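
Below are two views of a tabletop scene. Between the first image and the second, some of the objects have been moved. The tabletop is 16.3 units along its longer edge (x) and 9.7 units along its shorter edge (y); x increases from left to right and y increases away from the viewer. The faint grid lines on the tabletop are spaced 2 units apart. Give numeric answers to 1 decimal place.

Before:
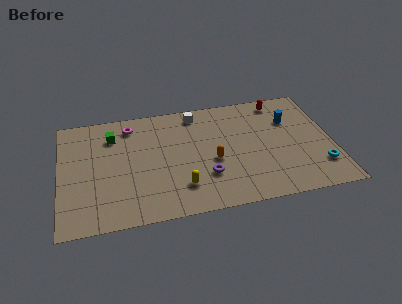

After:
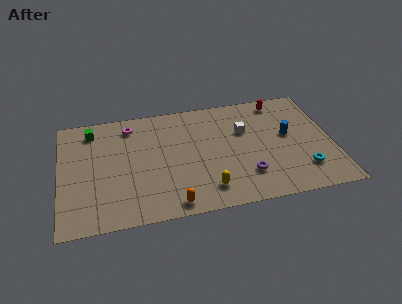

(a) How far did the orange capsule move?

4.0

The orange capsule was near (9.1, 4.1) before and (6.5, 1.0) after, so it travelled √(2.6² + 3.1²) ≈ 4.0 units.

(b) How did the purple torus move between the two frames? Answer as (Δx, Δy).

(2.4, -0.4)

From the two frames, the purple torus sits at roughly (8.6, 2.9) before and (11.0, 2.5) after.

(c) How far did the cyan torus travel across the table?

1.0

From (15.4, 2.4) to (14.4, 2.3), the cyan torus covered √(1.0² + 0.1²) ≈ 1.0 units.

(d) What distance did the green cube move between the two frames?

1.4

From (3.2, 7.4) to (2.0, 8.1), the green cube covered √(1.2² + 0.7²) ≈ 1.4 units.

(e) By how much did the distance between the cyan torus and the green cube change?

+0.5

Before: roughly 13.2 units apart; after: 13.7. That's 0.5 units further apart.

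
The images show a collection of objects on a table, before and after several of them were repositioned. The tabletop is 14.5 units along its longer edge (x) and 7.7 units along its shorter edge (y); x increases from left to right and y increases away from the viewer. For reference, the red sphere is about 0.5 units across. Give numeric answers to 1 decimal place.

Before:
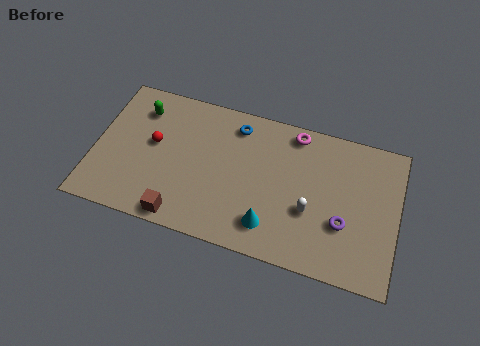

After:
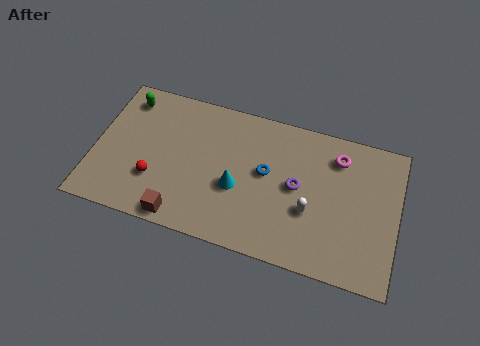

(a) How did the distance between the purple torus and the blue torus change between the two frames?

-5.0

The distance was about 6.5 in the first image and 1.5 in the second, so they moved 5.0 units closer together.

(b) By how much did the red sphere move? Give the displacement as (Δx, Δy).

(0.2, -1.9)

The red sphere was at about (2.8, 4.3) and moved to about (3.0, 2.4).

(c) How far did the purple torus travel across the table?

2.6

The purple torus moved from about (12.0, 2.7) to (9.7, 4.0), a distance of √(2.3² + 1.3²) ≈ 2.6.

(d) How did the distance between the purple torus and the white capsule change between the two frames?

-0.3

Before: roughly 1.6 units apart; after: 1.3. That's 0.3 units closer together.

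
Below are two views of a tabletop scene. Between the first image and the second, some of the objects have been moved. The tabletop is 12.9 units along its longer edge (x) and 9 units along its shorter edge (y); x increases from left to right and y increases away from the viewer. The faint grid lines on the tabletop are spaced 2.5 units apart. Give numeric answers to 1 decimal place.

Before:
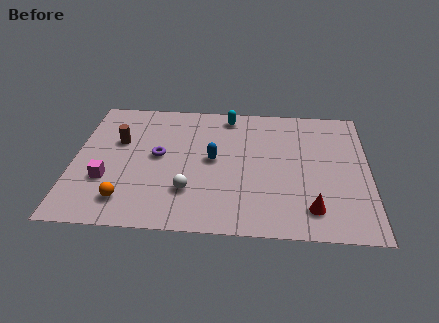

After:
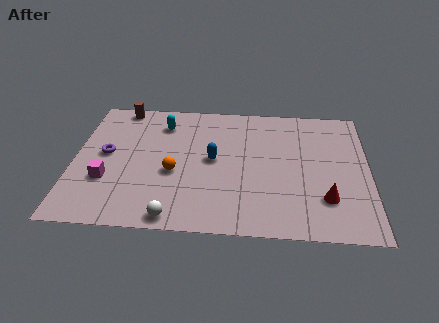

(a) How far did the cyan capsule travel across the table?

3.0

The cyan capsule was near (6.7, 7.9) before and (3.8, 7.1) after, so it travelled √(2.9² + 0.8²) ≈ 3.0 units.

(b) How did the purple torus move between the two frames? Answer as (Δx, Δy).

(-2.3, 0.0)

The purple torus was at about (3.7, 4.8) and moved to about (1.4, 4.8).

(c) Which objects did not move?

the magenta cube and the blue capsule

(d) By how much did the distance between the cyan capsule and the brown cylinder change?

-3.1

They were about 5.3 units apart before and 2.2 after — 3.1 units closer together.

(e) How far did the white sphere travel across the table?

1.8

From (5.1, 2.5) to (4.5, 0.8), the white sphere covered √(0.6² + 1.7²) ≈ 1.8 units.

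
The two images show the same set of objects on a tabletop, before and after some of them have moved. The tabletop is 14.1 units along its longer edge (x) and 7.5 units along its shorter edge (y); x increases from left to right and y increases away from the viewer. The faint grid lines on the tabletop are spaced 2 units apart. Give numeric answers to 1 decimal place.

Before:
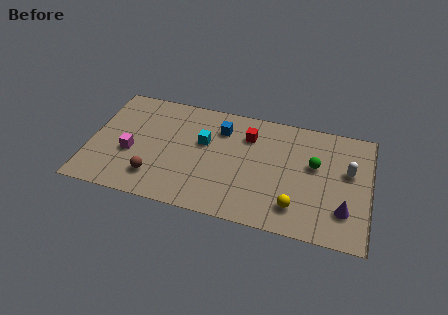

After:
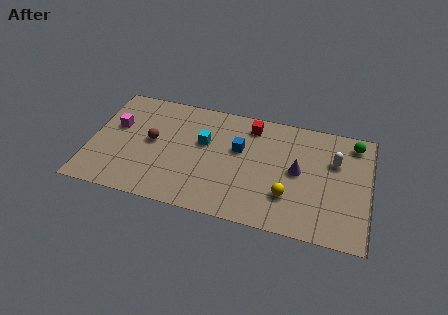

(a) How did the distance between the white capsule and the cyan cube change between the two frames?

-0.7

They were about 7.3 units apart before and 6.6 after — 0.7 units closer together.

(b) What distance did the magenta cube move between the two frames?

1.8

From (2.1, 3.0) to (1.2, 4.6), the magenta cube covered √(0.9² + 1.6²) ≈ 1.8 units.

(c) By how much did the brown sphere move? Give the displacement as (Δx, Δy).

(-0.3, 2.3)

The brown sphere started near (3.4, 1.7) and ended near (3.1, 4.0).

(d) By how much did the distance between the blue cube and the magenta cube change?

+1.1

They were about 5.2 units apart before and 6.3 after — 1.1 units further apart.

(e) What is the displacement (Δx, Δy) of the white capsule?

(-0.7, 0.5)

The white capsule was at about (13.0, 4.5) and moved to about (12.3, 5.0).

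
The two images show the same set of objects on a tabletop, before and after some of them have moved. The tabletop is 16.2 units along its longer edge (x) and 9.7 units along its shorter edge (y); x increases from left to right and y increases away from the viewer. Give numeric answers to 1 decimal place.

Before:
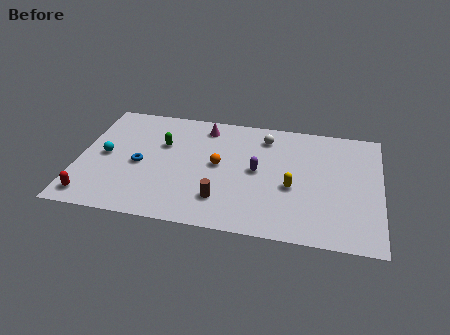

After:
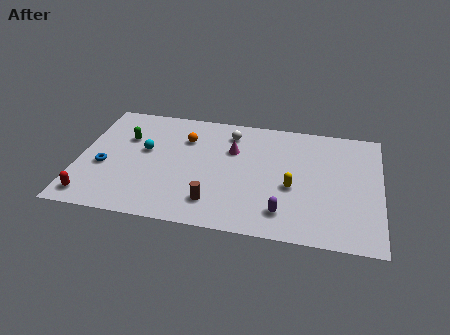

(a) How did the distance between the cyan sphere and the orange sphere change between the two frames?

-3.6

Before: roughly 6.1 units apart; after: 2.5. That's 3.6 units closer together.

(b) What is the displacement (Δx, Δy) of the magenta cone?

(1.6, -1.7)

The magenta cone started near (6.6, 8.2) and ended near (8.2, 6.5).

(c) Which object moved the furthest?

the purple capsule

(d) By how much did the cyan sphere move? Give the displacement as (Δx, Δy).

(2.1, 0.8)

The cyan sphere started near (1.4, 4.8) and ended near (3.5, 5.6).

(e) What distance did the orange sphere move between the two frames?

2.7

The orange sphere moved from about (7.5, 5.1) to (5.6, 7.0), a distance of √(1.9² + 1.9²) ≈ 2.7.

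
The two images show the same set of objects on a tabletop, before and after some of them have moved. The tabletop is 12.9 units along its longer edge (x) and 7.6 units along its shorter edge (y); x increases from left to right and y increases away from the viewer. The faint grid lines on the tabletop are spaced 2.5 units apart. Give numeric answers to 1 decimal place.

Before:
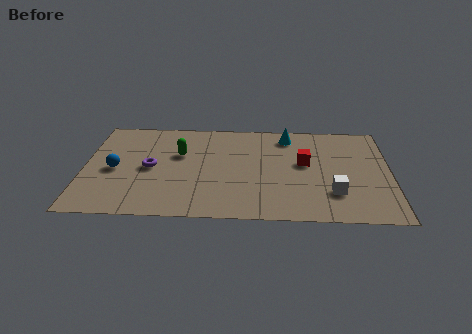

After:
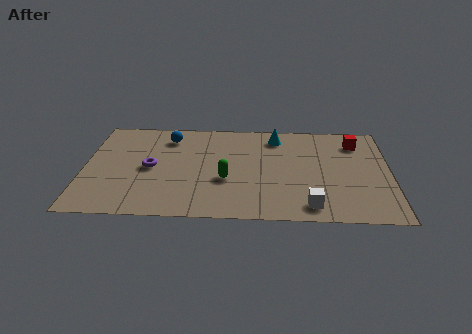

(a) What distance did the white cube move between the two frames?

1.4

From (10.5, 2.1) to (9.5, 1.1), the white cube covered √(1.0² + 1.0²) ≈ 1.4 units.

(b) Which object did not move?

the purple torus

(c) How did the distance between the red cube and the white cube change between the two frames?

+2.8

They were about 2.5 units apart before and 5.3 after — 2.8 units further apart.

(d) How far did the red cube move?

2.8

The red cube was near (9.3, 4.3) before and (11.5, 6.0) after, so it travelled √(2.2² + 1.7²) ≈ 2.8 units.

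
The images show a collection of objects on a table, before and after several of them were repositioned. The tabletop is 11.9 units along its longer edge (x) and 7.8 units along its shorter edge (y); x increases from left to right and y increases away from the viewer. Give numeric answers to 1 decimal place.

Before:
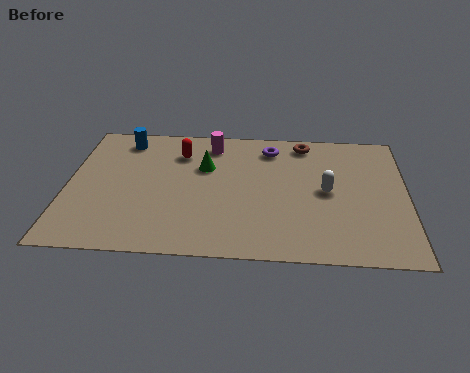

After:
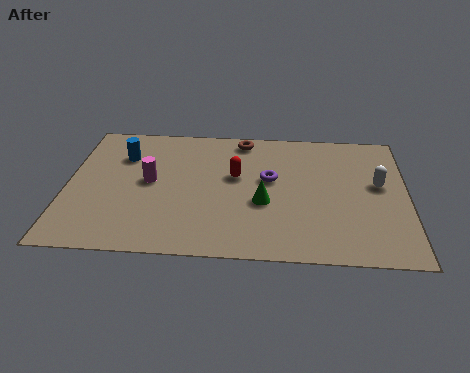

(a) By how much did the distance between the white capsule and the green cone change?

-0.3

The distance was about 4.5 in the first image and 4.2 in the second, so they moved 0.3 units closer together.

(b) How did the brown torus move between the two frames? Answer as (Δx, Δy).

(-2.2, 0.1)

The brown torus started near (8.3, 6.8) and ended near (6.1, 6.9).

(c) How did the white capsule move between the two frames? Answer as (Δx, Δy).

(1.8, 0.5)

The white capsule started near (9.1, 3.9) and ended near (10.9, 4.4).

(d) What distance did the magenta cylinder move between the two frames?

3.2

The magenta cylinder moved from about (5.0, 6.5) to (2.9, 4.1), a distance of √(2.1² + 2.4²) ≈ 3.2.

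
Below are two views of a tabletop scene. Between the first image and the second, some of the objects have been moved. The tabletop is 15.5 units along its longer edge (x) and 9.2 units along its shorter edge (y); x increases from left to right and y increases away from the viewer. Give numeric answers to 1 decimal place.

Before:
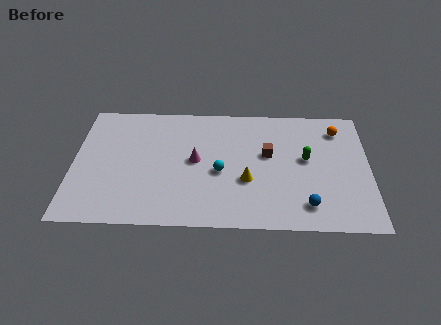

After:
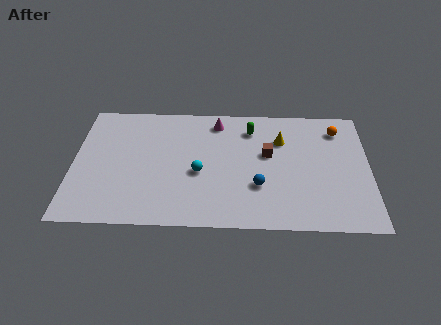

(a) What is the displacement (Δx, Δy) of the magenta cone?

(1.1, 3.0)

The magenta cone started near (6.4, 4.8) and ended near (7.5, 7.8).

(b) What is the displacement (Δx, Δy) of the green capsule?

(-2.9, 2.2)

The green capsule started near (12.2, 5.1) and ended near (9.3, 7.3).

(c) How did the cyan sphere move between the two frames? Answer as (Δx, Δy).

(-1.1, -0.1)

The cyan sphere started near (7.7, 4.0) and ended near (6.6, 3.9).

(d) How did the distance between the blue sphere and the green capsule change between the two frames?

+0.9

They were about 3.4 units apart before and 4.3 after — 0.9 units further apart.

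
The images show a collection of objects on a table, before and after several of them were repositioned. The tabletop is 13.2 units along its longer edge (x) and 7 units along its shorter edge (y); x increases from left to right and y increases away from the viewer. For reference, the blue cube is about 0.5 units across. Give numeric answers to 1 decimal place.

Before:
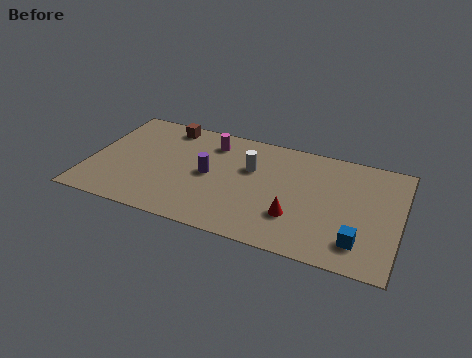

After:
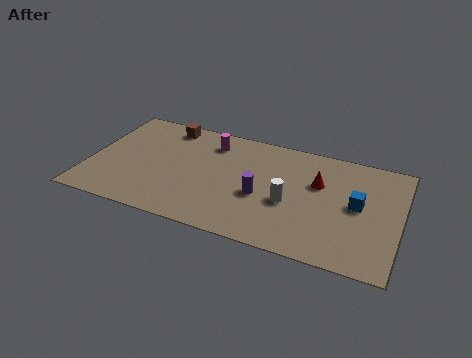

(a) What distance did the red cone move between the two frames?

2.5

The red cone moved from about (8.9, 2.1) to (9.7, 4.5), a distance of √(0.8² + 2.4²) ≈ 2.5.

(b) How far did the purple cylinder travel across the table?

2.4

From (5.1, 3.5) to (7.4, 2.9), the purple cylinder covered √(2.3² + 0.6²) ≈ 2.4 units.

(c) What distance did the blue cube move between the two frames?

2.2

From (11.6, 1.5) to (11.4, 3.7), the blue cube covered √(0.2² + 2.2²) ≈ 2.2 units.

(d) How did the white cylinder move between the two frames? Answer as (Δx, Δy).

(1.8, -1.6)

From the two frames, the white cylinder sits at roughly (6.8, 4.5) before and (8.6, 2.9) after.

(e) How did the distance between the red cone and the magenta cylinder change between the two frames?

-0.4

Before: roughly 5.2 units apart; after: 4.8. That's 0.4 units closer together.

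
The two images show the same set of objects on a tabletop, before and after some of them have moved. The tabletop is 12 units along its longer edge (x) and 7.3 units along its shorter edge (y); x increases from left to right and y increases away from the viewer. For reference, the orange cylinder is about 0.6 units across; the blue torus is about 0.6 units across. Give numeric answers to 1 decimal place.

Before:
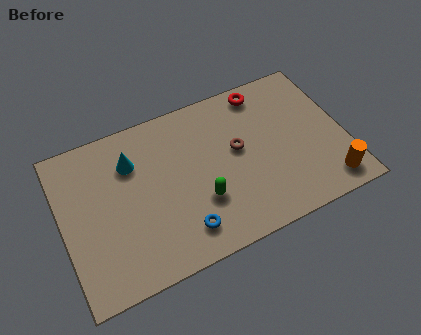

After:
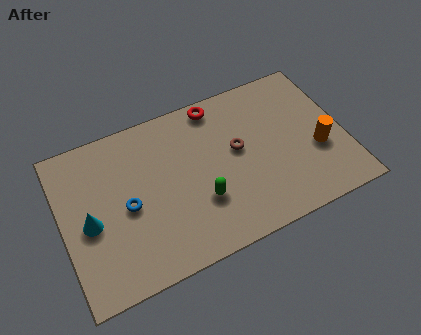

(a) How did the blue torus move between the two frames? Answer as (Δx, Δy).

(-2.1, 2.0)

From the two frames, the blue torus sits at roughly (4.8, 1.4) before and (2.7, 3.4) after.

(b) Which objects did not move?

the brown torus and the green capsule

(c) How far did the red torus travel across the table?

2.0

From (8.9, 6.4) to (6.9, 6.5), the red torus covered √(2.0² + 0.1²) ≈ 2.0 units.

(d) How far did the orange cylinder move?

1.7

The orange cylinder moved from about (11.0, 1.1) to (10.8, 2.8), a distance of √(0.2² + 1.7²) ≈ 1.7.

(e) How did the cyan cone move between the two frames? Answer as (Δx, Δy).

(-2.0, -2.0)

The cyan cone was at about (3.1, 5.3) and moved to about (1.1, 3.3).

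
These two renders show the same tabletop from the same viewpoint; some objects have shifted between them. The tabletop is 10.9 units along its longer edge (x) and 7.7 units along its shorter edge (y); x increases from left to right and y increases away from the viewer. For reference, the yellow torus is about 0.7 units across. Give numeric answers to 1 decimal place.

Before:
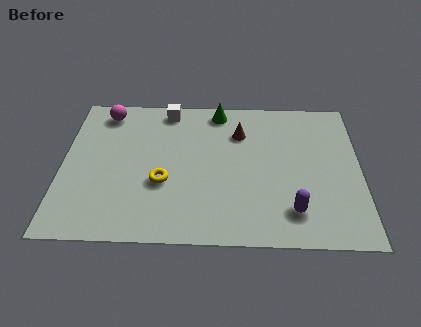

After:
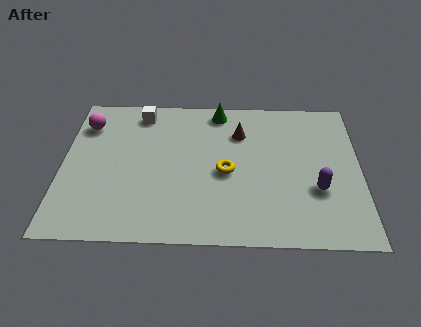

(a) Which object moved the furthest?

the yellow torus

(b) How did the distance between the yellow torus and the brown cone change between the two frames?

-1.7

They were about 3.9 units apart before and 2.2 after — 1.7 units closer together.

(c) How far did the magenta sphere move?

1.0

The magenta sphere moved from about (1.5, 6.6) to (0.8, 5.9), a distance of √(0.7² + 0.7²) ≈ 1.0.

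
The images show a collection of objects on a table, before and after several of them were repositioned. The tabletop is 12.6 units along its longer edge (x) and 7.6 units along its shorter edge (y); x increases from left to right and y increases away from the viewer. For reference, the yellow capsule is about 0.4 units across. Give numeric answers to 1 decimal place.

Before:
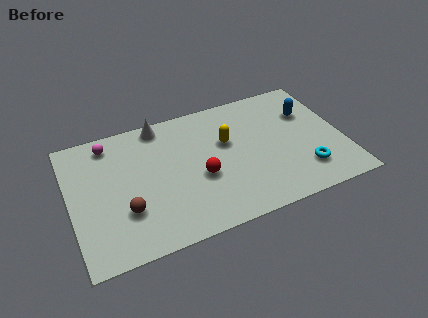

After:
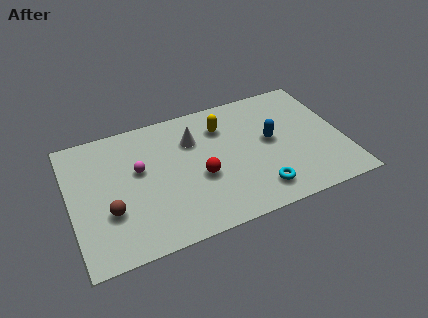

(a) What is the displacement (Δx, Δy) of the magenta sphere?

(1.2, -2.0)

The magenta sphere started near (2.0, 6.5) and ended near (3.2, 4.5).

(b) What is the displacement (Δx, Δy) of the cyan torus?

(-2.2, -0.4)

The cyan torus started near (10.6, 1.8) and ended near (8.4, 1.4).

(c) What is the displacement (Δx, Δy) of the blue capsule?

(-1.9, -1.1)

From the two frames, the blue capsule sits at roughly (11.2, 5.2) before and (9.3, 4.1) after.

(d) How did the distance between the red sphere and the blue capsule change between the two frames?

-2.2

Before: roughly 5.7 units apart; after: 3.5. That's 2.2 units closer together.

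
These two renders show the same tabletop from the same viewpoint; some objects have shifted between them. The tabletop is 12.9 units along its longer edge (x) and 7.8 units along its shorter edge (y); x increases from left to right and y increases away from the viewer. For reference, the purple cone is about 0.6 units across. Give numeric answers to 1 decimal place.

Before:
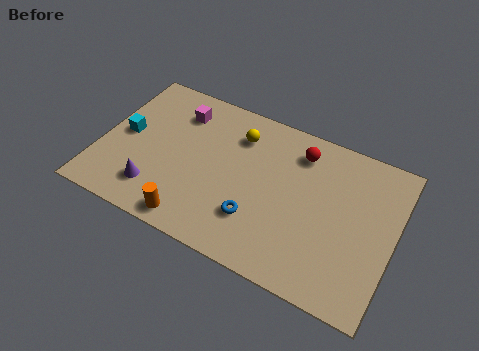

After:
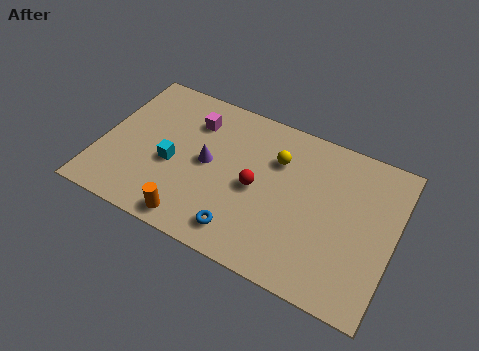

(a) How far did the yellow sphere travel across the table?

1.9

The yellow sphere was near (5.8, 6.0) before and (7.6, 5.5) after, so it travelled √(1.8² + 0.5²) ≈ 1.9 units.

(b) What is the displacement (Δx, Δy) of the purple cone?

(2.0, 2.3)

From the two frames, the purple cone sits at roughly (2.7, 1.7) before and (4.7, 4.0) after.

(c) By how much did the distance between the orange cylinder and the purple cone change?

+1.1

The distance was about 2.0 in the first image and 3.1 in the second, so they moved 1.1 units further apart.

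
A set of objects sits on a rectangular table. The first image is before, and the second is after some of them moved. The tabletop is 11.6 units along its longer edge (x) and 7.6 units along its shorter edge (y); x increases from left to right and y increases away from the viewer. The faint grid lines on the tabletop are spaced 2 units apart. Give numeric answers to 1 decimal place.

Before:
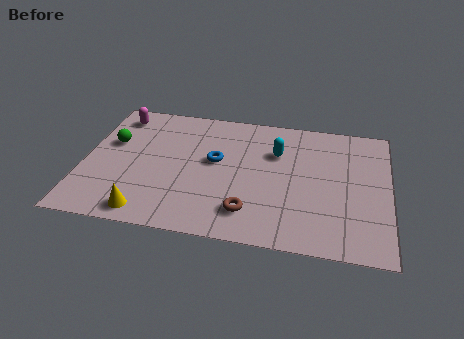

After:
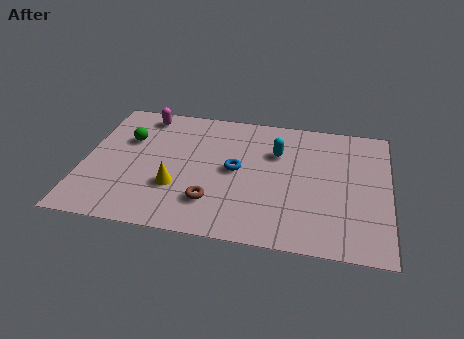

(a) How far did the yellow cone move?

1.9

The yellow cone was near (2.6, 0.9) before and (3.6, 2.5) after, so it travelled √(1.0² + 1.6²) ≈ 1.9 units.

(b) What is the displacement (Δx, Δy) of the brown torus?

(-1.4, 0.3)

The brown torus started near (6.4, 1.6) and ended near (5.0, 1.9).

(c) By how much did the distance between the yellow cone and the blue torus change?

-1.6

Before: roughly 4.2 units apart; after: 2.6. That's 1.6 units closer together.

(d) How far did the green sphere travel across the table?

0.7

The green sphere moved from about (1.0, 4.7) to (1.6, 5.0), a distance of √(0.6² + 0.3²) ≈ 0.7.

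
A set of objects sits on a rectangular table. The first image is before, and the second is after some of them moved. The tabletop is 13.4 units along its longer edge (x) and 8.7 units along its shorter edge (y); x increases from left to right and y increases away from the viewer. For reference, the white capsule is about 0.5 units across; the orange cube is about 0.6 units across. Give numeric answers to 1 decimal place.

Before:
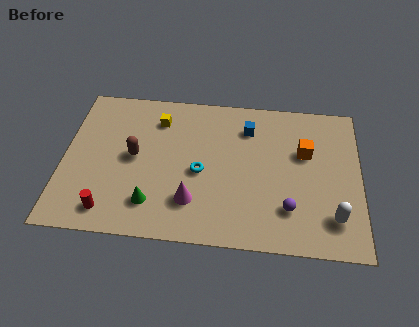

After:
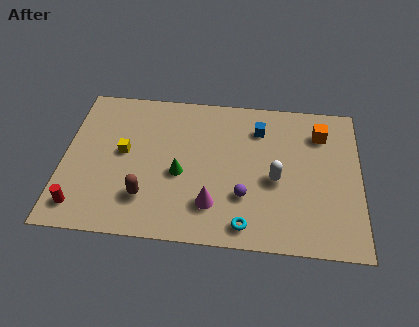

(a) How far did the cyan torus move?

3.5

The cyan torus was near (6.2, 3.9) before and (8.3, 1.1) after, so it travelled √(2.1² + 2.8²) ≈ 3.5 units.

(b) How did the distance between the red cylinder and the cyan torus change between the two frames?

+2.6

They were about 4.8 units apart before and 7.4 after — 2.6 units further apart.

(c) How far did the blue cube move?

0.5

The blue cube was near (8.3, 6.7) before and (8.8, 6.7) after, so it travelled √(0.5² + 0.0²) ≈ 0.5 units.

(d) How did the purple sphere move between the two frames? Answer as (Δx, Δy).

(-2.0, 0.5)

The purple sphere was at about (10.2, 2.2) and moved to about (8.2, 2.7).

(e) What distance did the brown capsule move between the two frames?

2.4

From (3.2, 4.5) to (3.8, 2.2), the brown capsule covered √(0.6² + 2.3²) ≈ 2.4 units.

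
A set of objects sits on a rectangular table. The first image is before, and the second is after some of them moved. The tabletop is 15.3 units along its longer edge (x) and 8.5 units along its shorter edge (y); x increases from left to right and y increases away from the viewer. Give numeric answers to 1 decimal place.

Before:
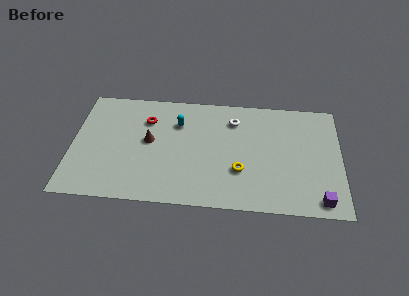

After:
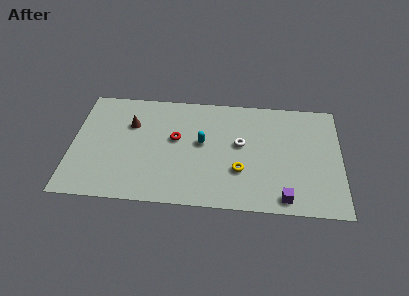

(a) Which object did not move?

the yellow torus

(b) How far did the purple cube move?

2.0

From (14.1, 1.0) to (12.1, 1.0), the purple cube covered √(2.0² + 0.0²) ≈ 2.0 units.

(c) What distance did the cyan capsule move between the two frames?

2.0

The cyan capsule moved from about (6.0, 6.1) to (7.4, 4.7), a distance of √(1.4² + 1.4²) ≈ 2.0.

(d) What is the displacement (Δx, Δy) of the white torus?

(0.4, -1.8)

From the two frames, the white torus sits at roughly (9.2, 6.6) before and (9.6, 4.8) after.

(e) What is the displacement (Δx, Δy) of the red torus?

(1.7, -1.3)

The red torus was at about (4.2, 6.2) and moved to about (5.9, 4.9).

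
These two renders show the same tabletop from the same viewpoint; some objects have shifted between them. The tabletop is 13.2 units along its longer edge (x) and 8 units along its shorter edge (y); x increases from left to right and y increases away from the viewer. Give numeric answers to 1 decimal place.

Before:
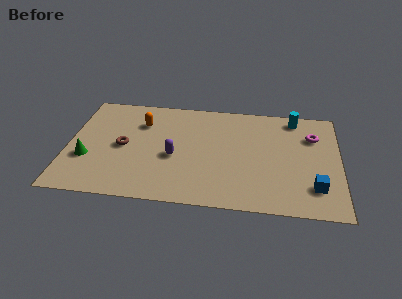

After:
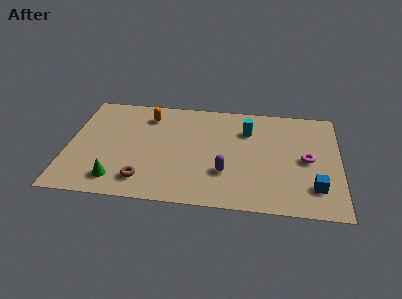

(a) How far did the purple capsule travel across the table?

2.7

From (5.2, 3.4) to (7.7, 2.5), the purple capsule covered √(2.5² + 0.9²) ≈ 2.7 units.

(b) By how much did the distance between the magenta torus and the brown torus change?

-1.2

They were about 9.4 units apart before and 8.2 after — 1.2 units closer together.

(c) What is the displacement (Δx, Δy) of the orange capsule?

(0.3, 0.6)

The orange capsule started near (3.5, 5.8) and ended near (3.8, 6.4).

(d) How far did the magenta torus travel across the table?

1.8

The magenta torus moved from about (11.9, 5.7) to (11.6, 3.9), a distance of √(0.3² + 1.8²) ≈ 1.8.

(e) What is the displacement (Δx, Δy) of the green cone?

(1.5, -1.4)

From the two frames, the green cone sits at roughly (1.0, 2.8) before and (2.5, 1.4) after.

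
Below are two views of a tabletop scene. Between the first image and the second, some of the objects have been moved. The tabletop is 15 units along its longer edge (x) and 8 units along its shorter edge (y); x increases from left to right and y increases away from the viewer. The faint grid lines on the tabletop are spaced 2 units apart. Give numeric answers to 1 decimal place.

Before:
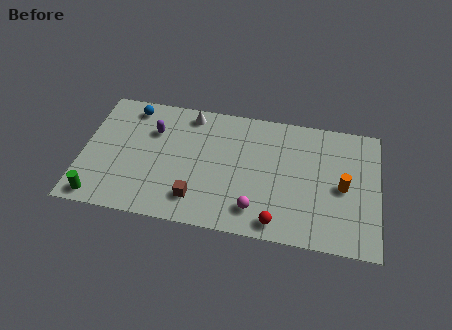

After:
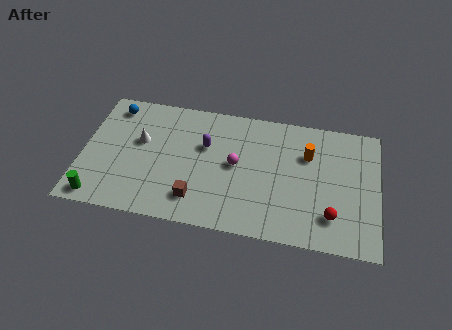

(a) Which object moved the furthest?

the white cone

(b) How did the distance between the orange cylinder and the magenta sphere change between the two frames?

-1.0

They were about 4.8 units apart before and 3.8 after — 1.0 units closer together.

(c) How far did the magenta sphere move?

2.8

The magenta sphere moved from about (8.9, 1.6) to (7.8, 4.2), a distance of √(1.1² + 2.6²) ≈ 2.8.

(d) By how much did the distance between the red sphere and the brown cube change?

+2.6

They were about 4.2 units apart before and 6.8 after — 2.6 units further apart.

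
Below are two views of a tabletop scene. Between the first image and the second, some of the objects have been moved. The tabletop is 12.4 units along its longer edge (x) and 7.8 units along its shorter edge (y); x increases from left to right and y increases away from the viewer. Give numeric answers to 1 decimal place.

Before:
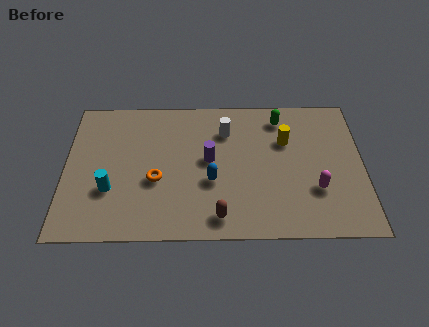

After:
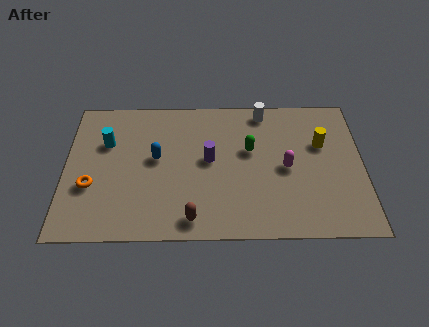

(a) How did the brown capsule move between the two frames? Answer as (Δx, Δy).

(-1.1, -0.1)

The brown capsule was at about (6.4, 1.1) and moved to about (5.3, 1.0).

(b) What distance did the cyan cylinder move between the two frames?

2.6

The cyan cylinder moved from about (1.9, 2.6) to (1.7, 5.2), a distance of √(0.2² + 2.6²) ≈ 2.6.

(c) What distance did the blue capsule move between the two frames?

2.6

The blue capsule was near (6.1, 3.0) before and (3.8, 4.3) after, so it travelled √(2.3² + 1.3²) ≈ 2.6 units.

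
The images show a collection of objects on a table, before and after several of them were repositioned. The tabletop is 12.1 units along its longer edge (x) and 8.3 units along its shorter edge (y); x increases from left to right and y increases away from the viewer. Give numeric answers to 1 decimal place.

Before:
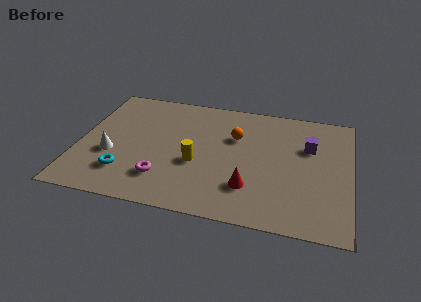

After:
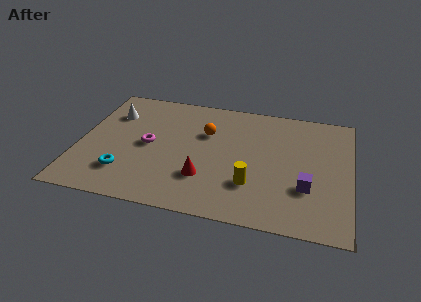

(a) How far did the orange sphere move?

1.3

From (6.9, 5.5) to (5.6, 5.5), the orange sphere covered √(1.3² + 0.0²) ≈ 1.3 units.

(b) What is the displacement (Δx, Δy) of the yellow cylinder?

(2.5, -0.9)

The yellow cylinder was at about (5.3, 3.3) and moved to about (7.8, 2.4).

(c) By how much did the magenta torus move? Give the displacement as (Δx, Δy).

(-0.8, 2.1)

The magenta torus started near (3.9, 2.0) and ended near (3.1, 4.1).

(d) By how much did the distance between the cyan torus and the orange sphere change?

-1.0

The distance was about 5.9 in the first image and 4.9 in the second, so they moved 1.0 units closer together.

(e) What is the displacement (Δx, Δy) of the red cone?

(-2.0, 0.2)

From the two frames, the red cone sits at roughly (7.7, 2.2) before and (5.7, 2.4) after.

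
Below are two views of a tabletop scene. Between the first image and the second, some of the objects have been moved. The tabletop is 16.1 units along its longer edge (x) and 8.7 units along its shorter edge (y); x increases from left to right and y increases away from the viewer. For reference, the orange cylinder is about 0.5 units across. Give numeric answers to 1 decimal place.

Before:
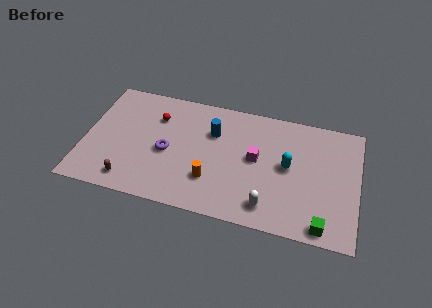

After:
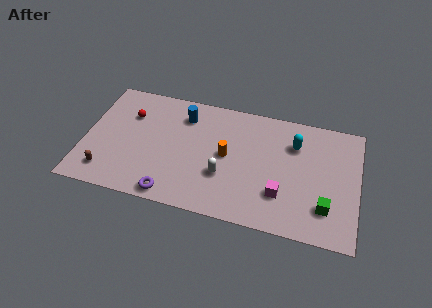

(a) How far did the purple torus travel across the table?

3.0

The purple torus moved from about (4.9, 3.9) to (5.4, 0.9), a distance of √(0.5² + 3.0²) ≈ 3.0.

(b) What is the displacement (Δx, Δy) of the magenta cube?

(1.6, -2.2)

The magenta cube started near (10.1, 4.7) and ended near (11.7, 2.5).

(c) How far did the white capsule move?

3.1

The white capsule moved from about (11.0, 1.5) to (8.3, 3.0), a distance of √(2.7² + 1.5²) ≈ 3.1.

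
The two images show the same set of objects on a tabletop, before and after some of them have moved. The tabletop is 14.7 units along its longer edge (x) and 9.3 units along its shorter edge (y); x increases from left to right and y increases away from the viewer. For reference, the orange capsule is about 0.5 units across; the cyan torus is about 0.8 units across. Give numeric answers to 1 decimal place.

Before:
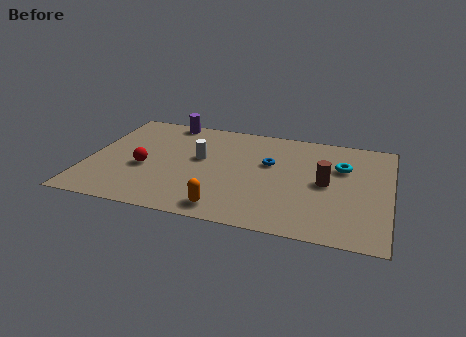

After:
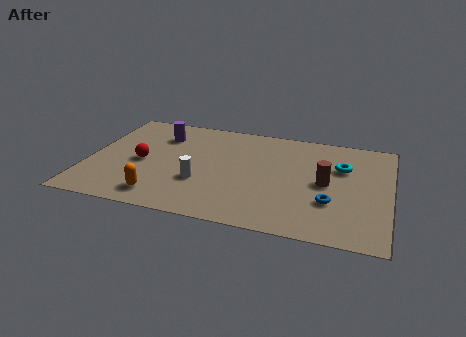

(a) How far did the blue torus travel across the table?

4.1

The blue torus moved from about (8.8, 5.7) to (11.9, 3.0), a distance of √(3.1² + 2.7²) ≈ 4.1.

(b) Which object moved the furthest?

the blue torus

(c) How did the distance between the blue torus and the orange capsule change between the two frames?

+3.4

They were about 4.8 units apart before and 8.2 after — 3.4 units further apart.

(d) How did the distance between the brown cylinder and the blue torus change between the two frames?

-1.4

They were about 3.0 units apart before and 1.6 after — 1.4 units closer together.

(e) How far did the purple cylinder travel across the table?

1.5

The purple cylinder was near (3.5, 8.5) before and (3.3, 7.0) after, so it travelled √(0.2² + 1.5²) ≈ 1.5 units.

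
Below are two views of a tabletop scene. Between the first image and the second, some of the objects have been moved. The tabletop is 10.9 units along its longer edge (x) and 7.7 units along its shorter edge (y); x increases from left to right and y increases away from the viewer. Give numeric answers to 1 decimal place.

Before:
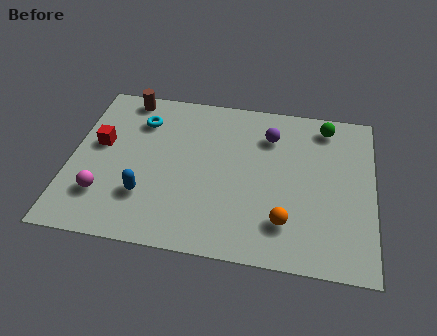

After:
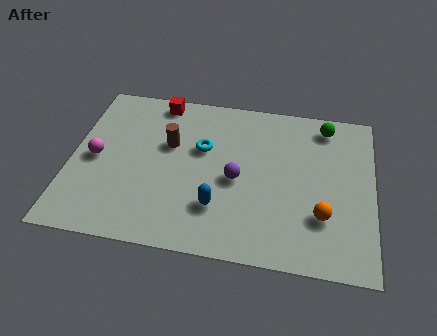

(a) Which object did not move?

the green sphere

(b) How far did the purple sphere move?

2.5

The purple sphere moved from about (7.1, 5.8) to (6.0, 3.5), a distance of √(1.1² + 2.3²) ≈ 2.5.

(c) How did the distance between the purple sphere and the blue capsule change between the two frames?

-4.1

The distance was about 5.6 in the first image and 1.5 in the second, so they moved 4.1 units closer together.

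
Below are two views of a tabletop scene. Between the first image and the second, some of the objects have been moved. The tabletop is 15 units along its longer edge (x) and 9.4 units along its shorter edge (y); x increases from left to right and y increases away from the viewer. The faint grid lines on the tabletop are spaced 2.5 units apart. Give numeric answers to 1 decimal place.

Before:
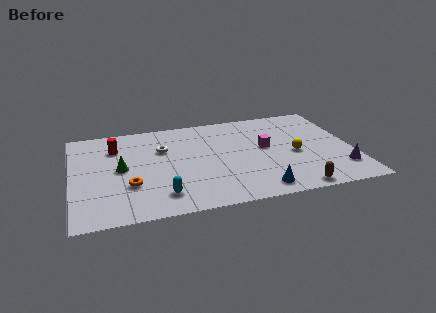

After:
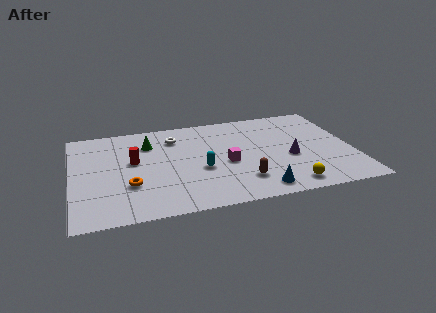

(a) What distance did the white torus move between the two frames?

1.2

The white torus moved from about (4.9, 6.3) to (5.6, 7.3), a distance of √(0.7² + 1.0²) ≈ 1.2.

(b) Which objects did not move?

the orange torus and the blue cone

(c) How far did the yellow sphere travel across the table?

3.1

From (11.9, 4.2) to (11.3, 1.2), the yellow sphere covered √(0.6² + 3.0²) ≈ 3.1 units.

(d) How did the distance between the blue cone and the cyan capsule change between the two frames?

-1.2

The distance was about 5.1 in the first image and 3.9 in the second, so they moved 1.2 units closer together.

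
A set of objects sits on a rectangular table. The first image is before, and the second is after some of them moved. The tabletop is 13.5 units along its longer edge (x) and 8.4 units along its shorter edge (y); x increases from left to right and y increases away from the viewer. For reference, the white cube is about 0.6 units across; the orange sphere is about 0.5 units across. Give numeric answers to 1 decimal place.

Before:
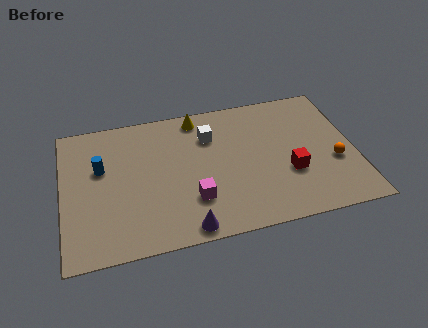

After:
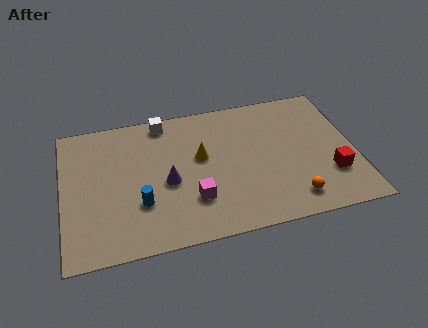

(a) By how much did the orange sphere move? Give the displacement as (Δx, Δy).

(-2.1, -1.8)

The orange sphere was at about (12.5, 3.2) and moved to about (10.4, 1.4).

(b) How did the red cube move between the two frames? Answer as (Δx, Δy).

(1.9, -0.5)

The red cube started near (10.4, 3.0) and ended near (12.3, 2.5).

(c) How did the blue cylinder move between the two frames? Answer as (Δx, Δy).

(1.7, -2.5)

The blue cylinder was at about (1.8, 5.2) and moved to about (3.5, 2.7).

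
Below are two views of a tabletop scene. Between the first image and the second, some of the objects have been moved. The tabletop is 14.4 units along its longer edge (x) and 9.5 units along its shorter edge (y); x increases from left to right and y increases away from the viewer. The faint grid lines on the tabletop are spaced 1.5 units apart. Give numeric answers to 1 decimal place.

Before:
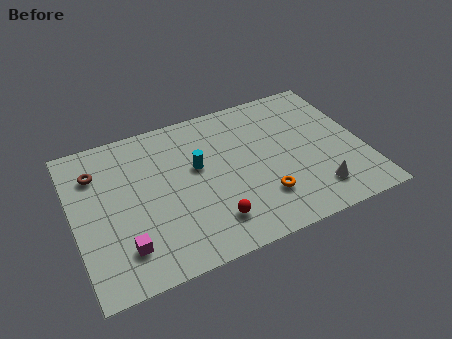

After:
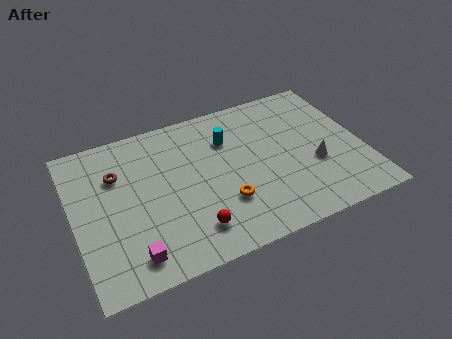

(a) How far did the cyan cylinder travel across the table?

2.1

The cyan cylinder was near (6.2, 5.6) before and (7.9, 6.8) after, so it travelled √(1.7² + 1.2²) ≈ 2.1 units.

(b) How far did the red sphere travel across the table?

1.0

From (6.5, 2.0) to (5.5, 1.9), the red sphere covered √(1.0² + 0.1²) ≈ 1.0 units.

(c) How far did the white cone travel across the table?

1.7

The white cone moved from about (11.7, 1.9) to (11.9, 3.6), a distance of √(0.2² + 1.7²) ≈ 1.7.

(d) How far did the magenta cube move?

0.7

The magenta cube was near (2.2, 2.1) before and (2.5, 1.5) after, so it travelled √(0.3² + 0.6²) ≈ 0.7 units.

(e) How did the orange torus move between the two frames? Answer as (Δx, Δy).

(-1.9, 0.4)

The orange torus started near (9.1, 2.5) and ended near (7.2, 2.9).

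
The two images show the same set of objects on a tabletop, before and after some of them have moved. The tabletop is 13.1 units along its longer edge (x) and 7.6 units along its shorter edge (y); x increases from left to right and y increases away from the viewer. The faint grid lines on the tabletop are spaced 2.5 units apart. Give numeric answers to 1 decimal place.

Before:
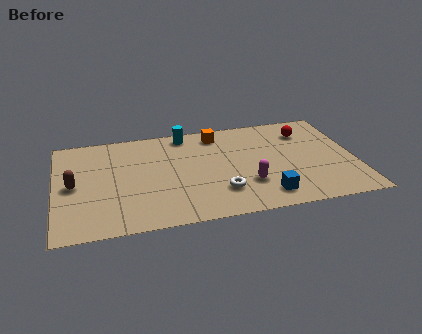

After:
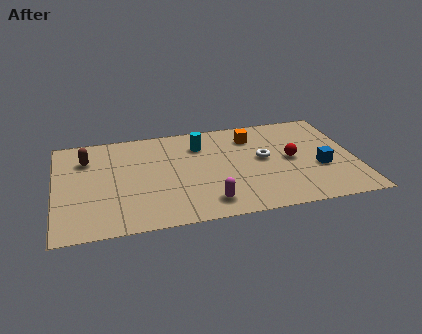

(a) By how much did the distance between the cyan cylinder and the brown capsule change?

-0.8

They were about 5.8 units apart before and 5.0 after — 0.8 units closer together.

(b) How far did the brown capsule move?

2.0

From (0.8, 3.7) to (1.4, 5.6), the brown capsule covered √(0.6² + 1.9²) ≈ 2.0 units.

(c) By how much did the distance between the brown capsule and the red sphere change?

-1.4

They were about 10.5 units apart before and 9.1 after — 1.4 units closer together.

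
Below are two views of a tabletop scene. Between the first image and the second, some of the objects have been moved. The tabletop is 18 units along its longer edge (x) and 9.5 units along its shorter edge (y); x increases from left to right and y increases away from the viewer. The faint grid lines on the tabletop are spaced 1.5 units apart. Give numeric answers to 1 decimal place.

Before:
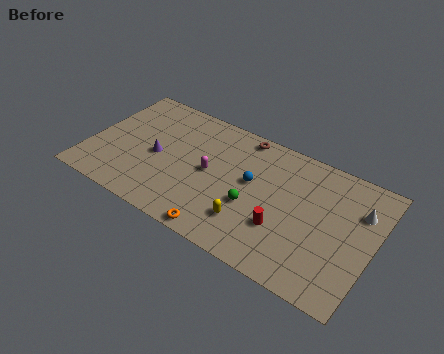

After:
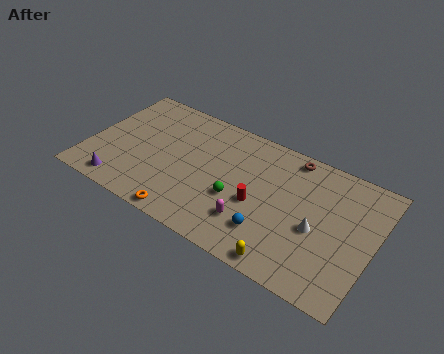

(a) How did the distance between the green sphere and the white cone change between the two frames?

-2.0

They were about 7.0 units apart before and 5.0 after — 2.0 units closer together.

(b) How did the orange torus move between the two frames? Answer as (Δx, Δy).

(-2.3, 0.0)

From the two frames, the orange torus sits at roughly (9.1, 0.8) before and (6.8, 0.8) after.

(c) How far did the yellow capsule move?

3.0

From (10.6, 2.4) to (13.2, 0.9), the yellow capsule covered √(2.6² + 1.5²) ≈ 3.0 units.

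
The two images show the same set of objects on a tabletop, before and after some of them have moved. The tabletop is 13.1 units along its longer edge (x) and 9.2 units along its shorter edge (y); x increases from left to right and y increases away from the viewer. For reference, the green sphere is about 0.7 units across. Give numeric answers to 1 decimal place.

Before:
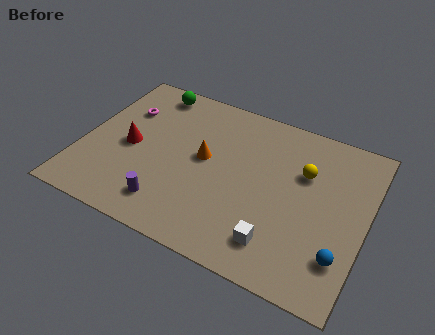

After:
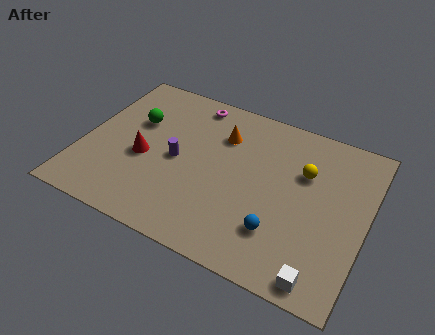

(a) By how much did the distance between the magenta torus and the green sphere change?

+1.3

Before: roughly 2.0 units apart; after: 3.3. That's 1.3 units further apart.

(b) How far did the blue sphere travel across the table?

2.8

The blue sphere was near (12.2, 2.3) before and (9.4, 2.4) after, so it travelled √(2.8² + 0.1²) ≈ 2.8 units.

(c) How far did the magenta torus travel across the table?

3.4

The magenta torus moved from about (1.6, 6.4) to (4.6, 8.1), a distance of √(3.0² + 1.7²) ≈ 3.4.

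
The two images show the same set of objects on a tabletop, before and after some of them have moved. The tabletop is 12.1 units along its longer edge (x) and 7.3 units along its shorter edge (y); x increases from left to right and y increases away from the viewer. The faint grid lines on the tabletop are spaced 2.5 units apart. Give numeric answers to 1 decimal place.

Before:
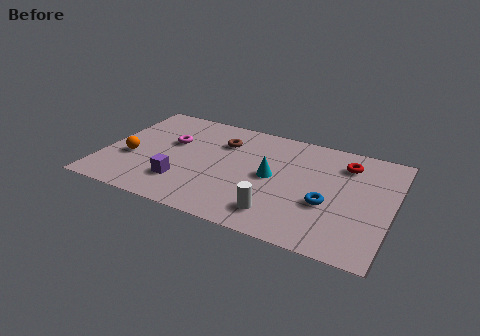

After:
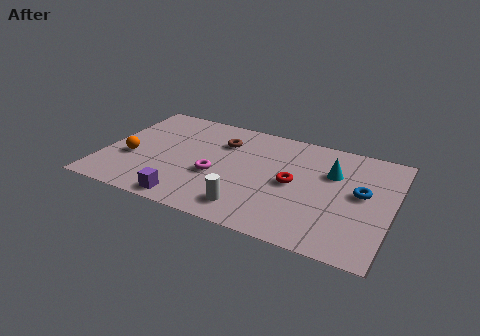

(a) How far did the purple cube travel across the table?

1.2

The purple cube was near (3.5, 1.9) before and (3.9, 0.8) after, so it travelled √(0.4² + 1.1²) ≈ 1.2 units.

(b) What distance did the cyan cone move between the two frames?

2.7

From (7.1, 3.7) to (9.5, 4.9), the cyan cone covered √(2.4² + 1.2²) ≈ 2.7 units.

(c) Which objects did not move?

the orange sphere and the brown torus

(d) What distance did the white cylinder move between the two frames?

1.2

The white cylinder moved from about (7.6, 1.4) to (6.4, 1.3), a distance of √(1.2² + 0.1²) ≈ 1.2.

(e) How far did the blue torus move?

1.8

From (9.5, 2.8) to (10.8, 4.0), the blue torus covered √(1.3² + 1.2²) ≈ 1.8 units.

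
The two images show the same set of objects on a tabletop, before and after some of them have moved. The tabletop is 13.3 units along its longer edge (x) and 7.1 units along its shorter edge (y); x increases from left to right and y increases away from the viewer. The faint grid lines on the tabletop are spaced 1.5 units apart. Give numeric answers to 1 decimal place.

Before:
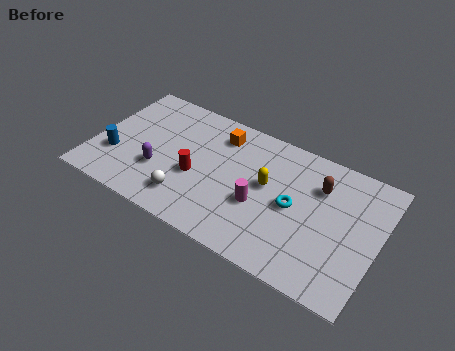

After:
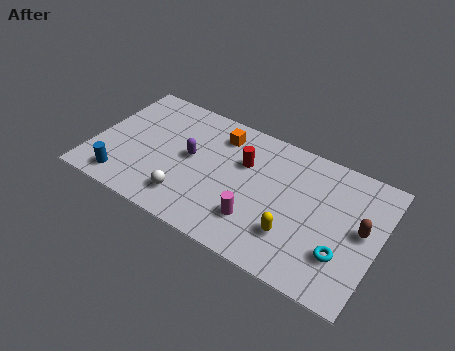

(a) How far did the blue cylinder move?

1.3

From (1.1, 2.3) to (1.7, 1.1), the blue cylinder covered √(0.6² + 1.2²) ≈ 1.3 units.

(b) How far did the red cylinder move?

2.7

The red cylinder moved from about (4.9, 2.9) to (6.9, 4.7), a distance of √(2.0² + 1.8²) ≈ 2.7.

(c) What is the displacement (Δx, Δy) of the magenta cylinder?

(0.0, -0.9)

The magenta cylinder started near (7.9, 2.8) and ended near (7.9, 1.9).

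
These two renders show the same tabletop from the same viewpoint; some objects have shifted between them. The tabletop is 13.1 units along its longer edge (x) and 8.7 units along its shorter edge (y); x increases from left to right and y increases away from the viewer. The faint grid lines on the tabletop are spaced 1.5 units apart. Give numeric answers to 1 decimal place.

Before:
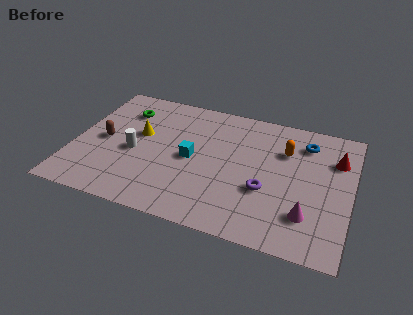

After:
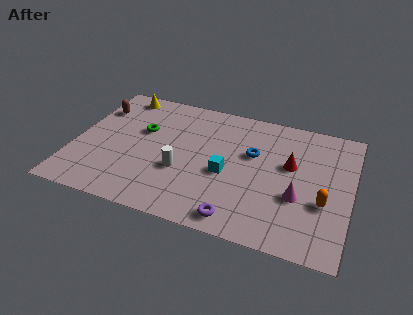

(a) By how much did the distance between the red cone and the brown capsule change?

-1.6

The distance was about 11.1 in the first image and 9.5 in the second, so they moved 1.6 units closer together.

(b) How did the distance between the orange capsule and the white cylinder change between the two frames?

-0.7

The distance was about 7.4 in the first image and 6.7 in the second, so they moved 0.7 units closer together.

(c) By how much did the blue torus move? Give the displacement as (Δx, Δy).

(-2.4, -1.5)

From the two frames, the blue torus sits at roughly (10.8, 6.9) before and (8.4, 5.4) after.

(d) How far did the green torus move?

1.6

The green torus was near (2.1, 6.6) before and (3.1, 5.4) after, so it travelled √(1.0² + 1.2²) ≈ 1.6 units.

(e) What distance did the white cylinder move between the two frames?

2.4

From (2.9, 3.8) to (5.2, 3.2), the white cylinder covered √(2.3² + 0.6²) ≈ 2.4 units.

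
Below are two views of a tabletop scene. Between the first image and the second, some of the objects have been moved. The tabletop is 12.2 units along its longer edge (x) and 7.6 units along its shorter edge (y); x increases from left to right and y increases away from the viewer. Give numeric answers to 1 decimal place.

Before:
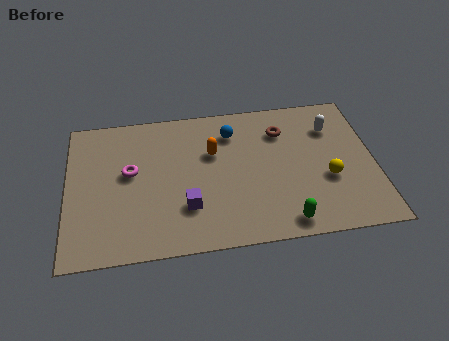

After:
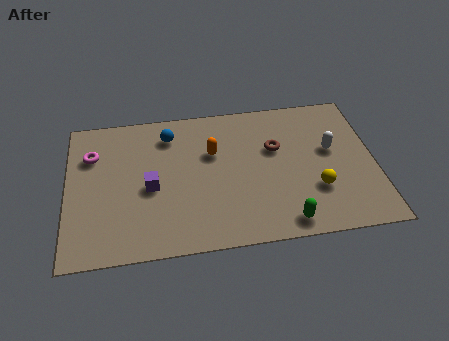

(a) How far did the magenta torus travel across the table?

1.9

From (2.5, 4.3) to (1.0, 5.4), the magenta torus covered √(1.5² + 1.1²) ≈ 1.9 units.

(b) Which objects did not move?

the orange capsule and the green capsule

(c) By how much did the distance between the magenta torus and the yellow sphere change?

+1.4

The distance was about 7.9 in the first image and 9.3 in the second, so they moved 1.4 units further apart.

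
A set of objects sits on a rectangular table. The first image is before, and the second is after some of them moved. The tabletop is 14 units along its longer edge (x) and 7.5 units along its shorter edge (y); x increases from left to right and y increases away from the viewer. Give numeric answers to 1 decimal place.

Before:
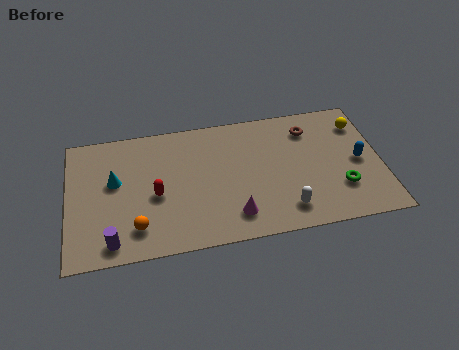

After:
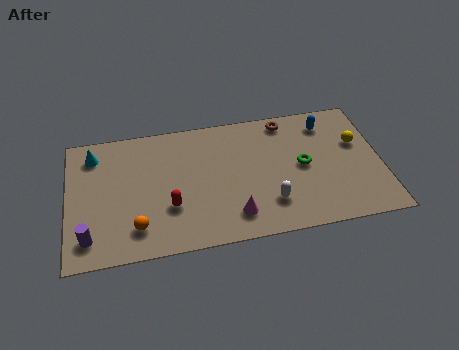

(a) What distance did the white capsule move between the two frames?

0.9

The white capsule moved from about (9.6, 1.4) to (8.9, 1.9), a distance of √(0.7² + 0.5²) ≈ 0.9.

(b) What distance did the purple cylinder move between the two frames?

1.1

The purple cylinder was near (1.9, 1.0) before and (0.9, 1.4) after, so it travelled √(1.0² + 0.4²) ≈ 1.1 units.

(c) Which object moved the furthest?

the blue capsule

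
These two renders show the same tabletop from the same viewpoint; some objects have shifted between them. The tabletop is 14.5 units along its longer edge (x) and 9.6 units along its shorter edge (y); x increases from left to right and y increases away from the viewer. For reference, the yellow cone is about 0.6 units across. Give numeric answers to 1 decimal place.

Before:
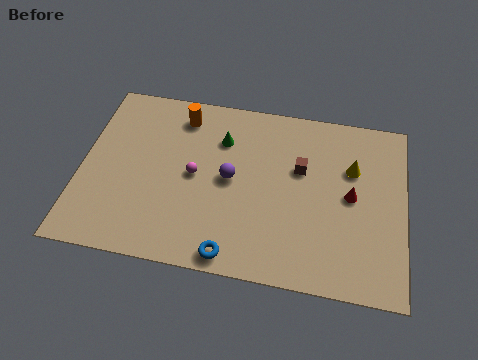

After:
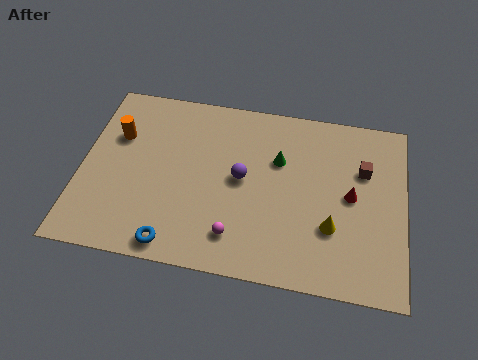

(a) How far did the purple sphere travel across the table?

0.5

From (6.7, 4.9) to (7.2, 5.0), the purple sphere covered √(0.5² + 0.1²) ≈ 0.5 units.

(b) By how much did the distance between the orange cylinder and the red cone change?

+2.3

The distance was about 8.4 in the first image and 10.7 in the second, so they moved 2.3 units further apart.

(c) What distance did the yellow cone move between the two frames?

3.4

The yellow cone moved from about (12.1, 6.4) to (11.3, 3.1), a distance of √(0.8² + 3.3²) ≈ 3.4.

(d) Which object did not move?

the red cone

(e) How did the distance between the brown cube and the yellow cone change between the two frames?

+1.2

They were about 2.3 units apart before and 3.5 after — 1.2 units further apart.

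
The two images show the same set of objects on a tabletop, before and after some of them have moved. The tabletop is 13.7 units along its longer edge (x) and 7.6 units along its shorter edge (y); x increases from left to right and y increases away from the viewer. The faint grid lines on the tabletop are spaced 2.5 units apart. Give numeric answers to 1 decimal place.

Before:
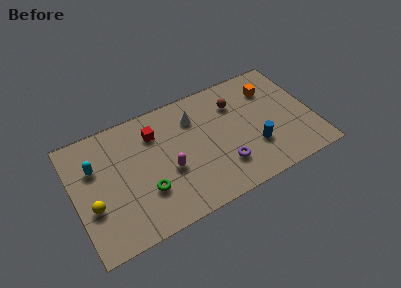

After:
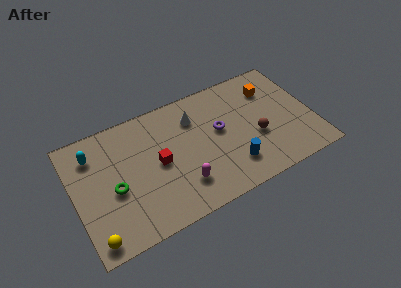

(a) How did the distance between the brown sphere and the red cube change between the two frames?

+1.0

Before: roughly 4.7 units apart; after: 5.7. That's 1.0 units further apart.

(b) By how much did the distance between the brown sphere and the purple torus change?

-1.4

Before: roughly 3.8 units apart; after: 2.4. That's 1.4 units closer together.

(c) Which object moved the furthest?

the brown sphere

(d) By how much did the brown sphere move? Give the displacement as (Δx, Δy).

(0.9, -2.6)

From the two frames, the brown sphere sits at roughly (9.5, 5.6) before and (10.4, 3.0) after.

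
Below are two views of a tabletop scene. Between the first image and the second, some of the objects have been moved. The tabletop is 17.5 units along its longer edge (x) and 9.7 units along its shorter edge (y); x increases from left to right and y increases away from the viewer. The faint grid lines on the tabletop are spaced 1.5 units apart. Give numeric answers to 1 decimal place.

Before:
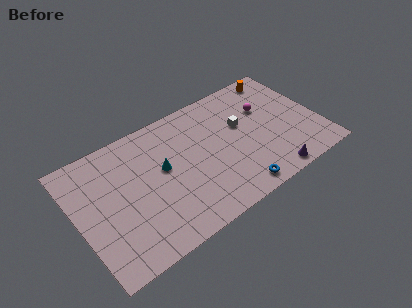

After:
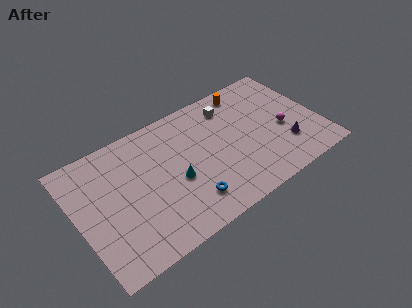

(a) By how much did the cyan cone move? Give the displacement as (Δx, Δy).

(0.7, -1.4)

From the two frames, the cyan cone sits at roughly (6.2, 5.5) before and (6.9, 4.1) after.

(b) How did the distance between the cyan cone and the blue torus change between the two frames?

-4.3

The distance was about 6.4 in the first image and 2.1 in the second, so they moved 4.3 units closer together.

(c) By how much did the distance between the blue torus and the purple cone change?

+4.8

Before: roughly 2.5 units apart; after: 7.3. That's 4.8 units further apart.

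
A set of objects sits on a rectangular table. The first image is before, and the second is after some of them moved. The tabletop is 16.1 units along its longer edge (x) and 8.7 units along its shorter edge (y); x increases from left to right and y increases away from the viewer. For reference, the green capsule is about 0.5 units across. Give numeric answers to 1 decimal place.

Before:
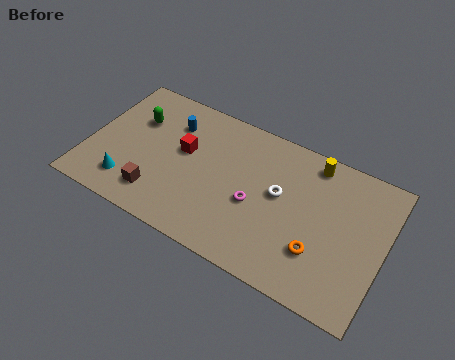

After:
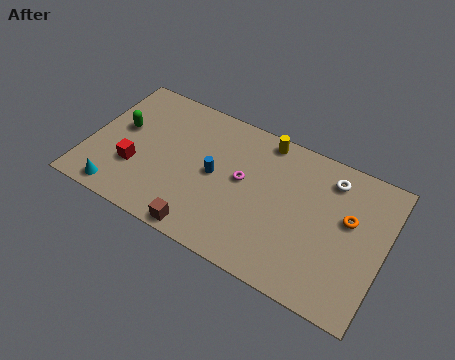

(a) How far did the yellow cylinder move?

2.7

From (11.9, 7.6) to (9.2, 7.8), the yellow cylinder covered √(2.7² + 0.2²) ≈ 2.7 units.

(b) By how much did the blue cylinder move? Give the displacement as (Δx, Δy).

(2.7, -2.1)

The blue cylinder started near (4.2, 6.5) and ended near (6.9, 4.4).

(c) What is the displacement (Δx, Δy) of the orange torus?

(1.3, 2.6)

The orange torus was at about (12.8, 2.6) and moved to about (14.1, 5.2).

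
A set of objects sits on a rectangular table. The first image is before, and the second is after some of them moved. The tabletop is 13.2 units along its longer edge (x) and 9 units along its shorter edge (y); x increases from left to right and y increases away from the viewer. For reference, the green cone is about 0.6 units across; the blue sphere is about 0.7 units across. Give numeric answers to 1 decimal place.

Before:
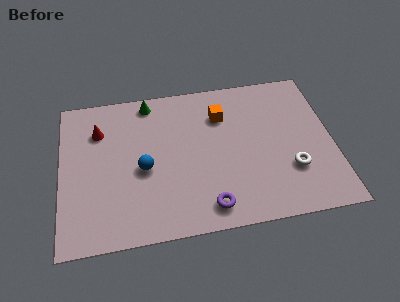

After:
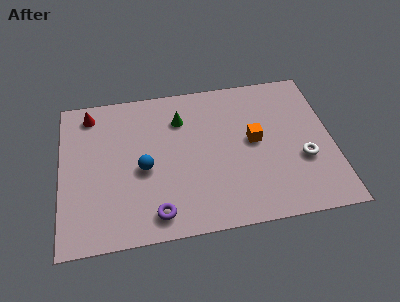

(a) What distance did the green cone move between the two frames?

2.0

From (4.4, 8.0) to (5.9, 6.7), the green cone covered √(1.5² + 1.3²) ≈ 2.0 units.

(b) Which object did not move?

the blue sphere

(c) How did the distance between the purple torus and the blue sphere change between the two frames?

-1.3

They were about 4.0 units apart before and 2.7 after — 1.3 units closer together.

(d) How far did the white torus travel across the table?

0.8

From (11.1, 2.8) to (11.7, 3.3), the white torus covered √(0.6² + 0.5²) ≈ 0.8 units.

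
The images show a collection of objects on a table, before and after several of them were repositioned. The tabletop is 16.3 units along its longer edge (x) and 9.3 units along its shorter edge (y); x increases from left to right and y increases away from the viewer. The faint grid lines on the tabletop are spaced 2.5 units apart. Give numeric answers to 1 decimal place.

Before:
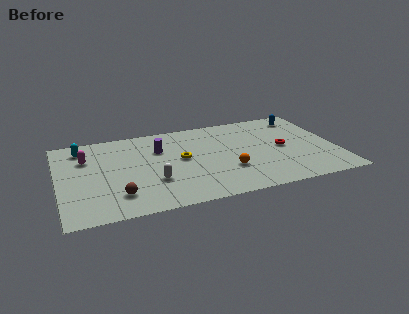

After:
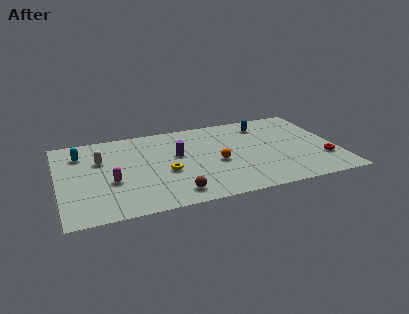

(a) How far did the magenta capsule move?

3.2

The magenta capsule moved from about (1.7, 6.5) to (3.0, 3.6), a distance of √(1.3² + 2.9²) ≈ 3.2.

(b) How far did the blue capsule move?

2.4

The blue capsule was near (14.7, 7.8) before and (12.3, 7.5) after, so it travelled √(2.4² + 0.3²) ≈ 2.4 units.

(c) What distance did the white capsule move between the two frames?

4.2

From (5.4, 3.0) to (2.5, 6.1), the white capsule covered √(2.9² + 3.1²) ≈ 4.2 units.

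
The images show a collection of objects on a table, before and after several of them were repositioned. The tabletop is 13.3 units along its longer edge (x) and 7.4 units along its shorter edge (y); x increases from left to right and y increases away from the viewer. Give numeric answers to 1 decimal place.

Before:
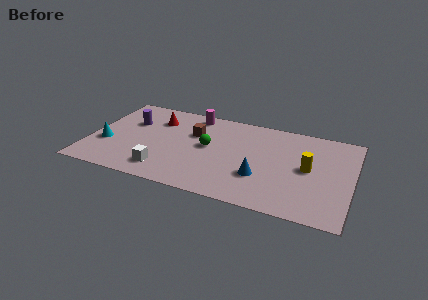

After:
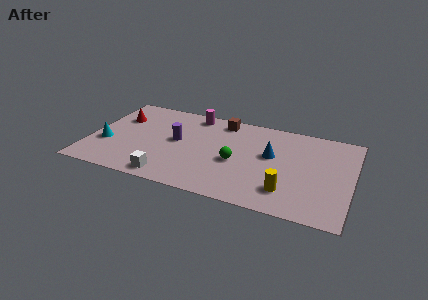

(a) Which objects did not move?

the cyan cone and the magenta cylinder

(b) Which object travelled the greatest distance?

the purple cylinder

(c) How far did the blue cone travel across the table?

1.9

From (8.8, 2.4) to (9.2, 4.3), the blue cone covered √(0.4² + 1.9²) ≈ 1.9 units.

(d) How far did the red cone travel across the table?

1.9

The red cone moved from about (3.2, 5.5) to (1.3, 5.1), a distance of √(1.9² + 0.4²) ≈ 1.9.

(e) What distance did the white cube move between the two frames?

0.6

The white cube moved from about (4.0, 1.4) to (4.3, 0.9), a distance of √(0.3² + 0.5²) ≈ 0.6.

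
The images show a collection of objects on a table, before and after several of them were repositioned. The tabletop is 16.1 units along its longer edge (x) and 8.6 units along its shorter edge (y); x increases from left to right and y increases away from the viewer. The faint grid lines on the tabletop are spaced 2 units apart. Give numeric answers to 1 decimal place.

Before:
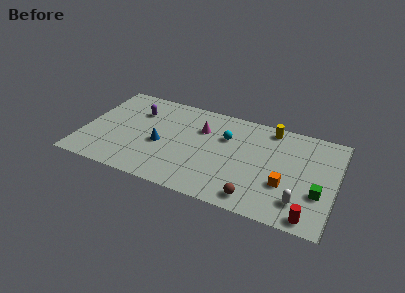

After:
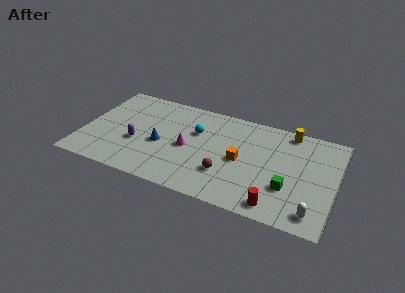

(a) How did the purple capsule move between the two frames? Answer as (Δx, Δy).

(0.3, -2.9)

The purple capsule was at about (3.2, 6.2) and moved to about (3.5, 3.3).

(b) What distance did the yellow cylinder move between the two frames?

1.2

The yellow cylinder was near (11.7, 7.6) before and (12.9, 7.7) after, so it travelled √(1.2² + 0.1²) ≈ 1.2 units.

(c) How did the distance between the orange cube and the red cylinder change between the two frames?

+1.2

Before: roughly 2.7 units apart; after: 3.9. That's 1.2 units further apart.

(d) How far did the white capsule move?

1.1

The white capsule moved from about (14.0, 1.9) to (14.9, 1.3), a distance of √(0.9² + 0.6²) ≈ 1.1.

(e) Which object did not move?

the blue cone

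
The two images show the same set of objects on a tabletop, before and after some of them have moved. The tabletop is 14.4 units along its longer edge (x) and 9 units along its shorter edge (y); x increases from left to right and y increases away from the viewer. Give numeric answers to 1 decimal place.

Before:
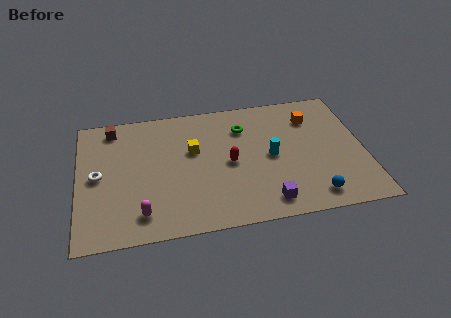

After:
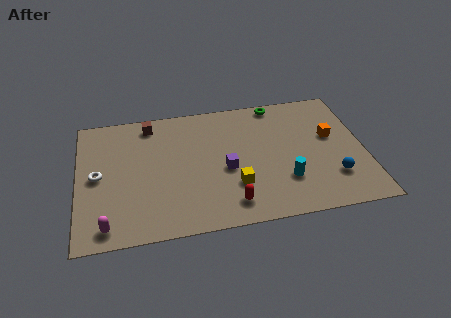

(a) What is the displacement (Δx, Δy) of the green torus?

(1.8, 1.5)

From the two frames, the green torus sits at roughly (8.4, 6.7) before and (10.2, 8.2) after.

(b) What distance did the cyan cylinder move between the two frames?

1.9

The cyan cylinder moved from about (9.7, 4.4) to (10.3, 2.6), a distance of √(0.6² + 1.8²) ≈ 1.9.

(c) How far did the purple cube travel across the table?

3.2

The purple cube moved from about (9.3, 1.3) to (7.4, 3.9), a distance of √(1.9² + 2.6²) ≈ 3.2.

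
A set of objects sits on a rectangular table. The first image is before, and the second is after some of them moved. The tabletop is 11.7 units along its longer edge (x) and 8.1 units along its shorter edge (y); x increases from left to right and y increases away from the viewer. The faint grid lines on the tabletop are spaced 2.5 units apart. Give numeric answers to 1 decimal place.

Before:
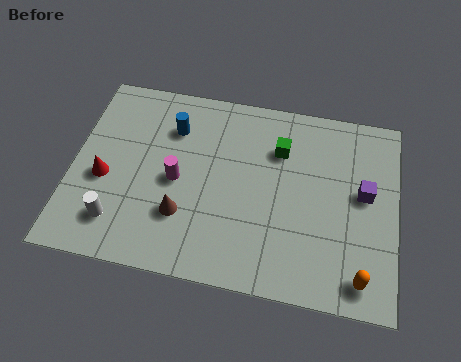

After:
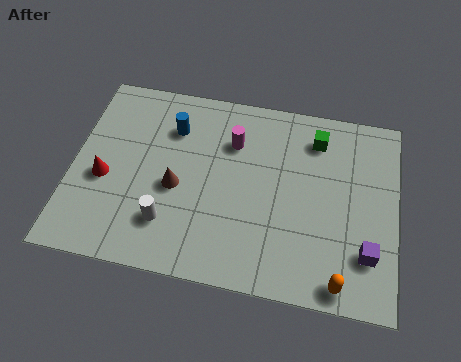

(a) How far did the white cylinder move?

1.8

The white cylinder was near (1.8, 1.7) before and (3.6, 2.0) after, so it travelled √(1.8² + 0.3²) ≈ 1.8 units.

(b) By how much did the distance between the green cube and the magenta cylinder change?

-1.0

Before: roughly 4.1 units apart; after: 3.1. That's 1.0 units closer together.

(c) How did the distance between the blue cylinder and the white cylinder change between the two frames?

-0.6

Before: roughly 4.6 units apart; after: 4.0. That's 0.6 units closer together.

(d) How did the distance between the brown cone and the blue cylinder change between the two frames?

-1.1

The distance was about 3.6 in the first image and 2.5 in the second, so they moved 1.1 units closer together.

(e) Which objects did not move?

the red cone and the blue cylinder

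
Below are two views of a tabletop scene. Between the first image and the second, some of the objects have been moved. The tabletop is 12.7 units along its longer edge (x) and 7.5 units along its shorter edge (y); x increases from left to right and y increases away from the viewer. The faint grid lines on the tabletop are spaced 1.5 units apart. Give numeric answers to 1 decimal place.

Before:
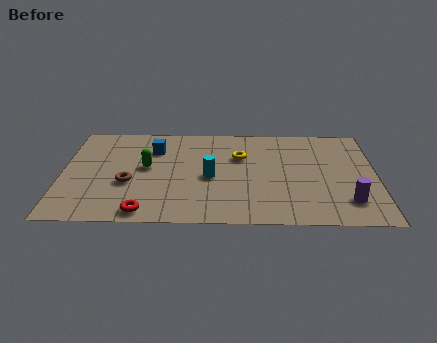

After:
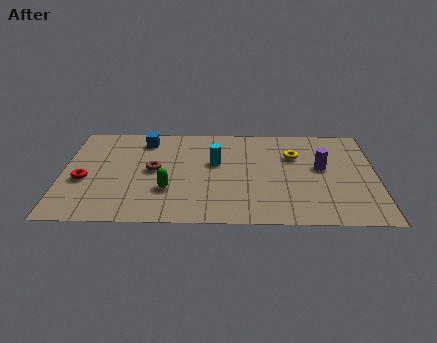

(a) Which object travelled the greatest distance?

the red torus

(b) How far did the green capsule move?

1.9

The green capsule moved from about (3.4, 4.1) to (4.3, 2.4), a distance of √(0.9² + 1.7²) ≈ 1.9.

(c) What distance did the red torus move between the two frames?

3.4

The red torus moved from about (3.4, 0.8) to (0.9, 3.1), a distance of √(2.5² + 2.3²) ≈ 3.4.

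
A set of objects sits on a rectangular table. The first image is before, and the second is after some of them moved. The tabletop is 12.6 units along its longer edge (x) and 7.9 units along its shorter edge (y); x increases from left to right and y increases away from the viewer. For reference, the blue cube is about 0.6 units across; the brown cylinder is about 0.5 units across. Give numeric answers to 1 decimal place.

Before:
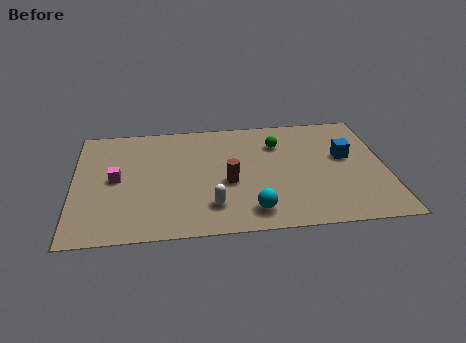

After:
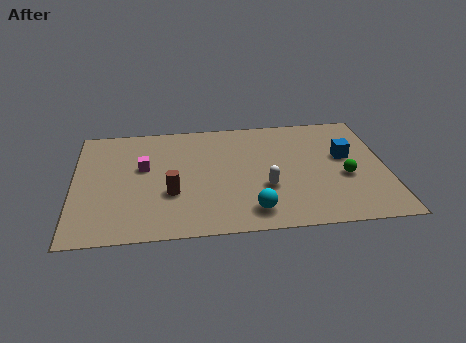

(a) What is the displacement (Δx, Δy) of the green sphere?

(2.6, -2.6)

From the two frames, the green sphere sits at roughly (8.3, 5.8) before and (10.9, 3.2) after.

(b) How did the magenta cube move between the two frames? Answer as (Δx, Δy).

(1.1, 0.7)

From the two frames, the magenta cube sits at roughly (1.7, 4.0) before and (2.8, 4.7) after.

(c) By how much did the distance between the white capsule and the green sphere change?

-1.7

Before: roughly 4.9 units apart; after: 3.2. That's 1.7 units closer together.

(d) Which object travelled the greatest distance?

the green sphere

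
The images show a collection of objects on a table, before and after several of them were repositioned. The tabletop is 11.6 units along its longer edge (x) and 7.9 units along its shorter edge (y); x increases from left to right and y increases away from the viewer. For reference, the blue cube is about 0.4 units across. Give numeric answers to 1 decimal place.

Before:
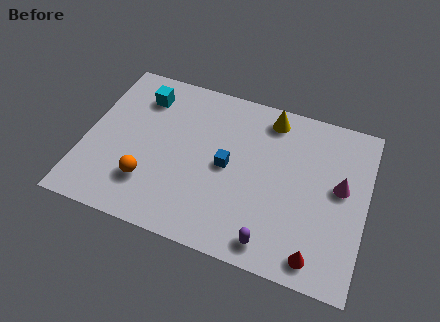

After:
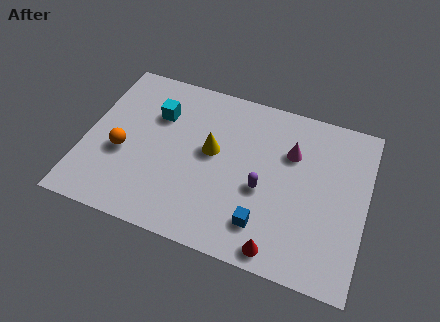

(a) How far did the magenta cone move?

2.3

The magenta cone was near (10.5, 4.4) before and (8.4, 5.4) after, so it travelled √(2.1² + 1.0²) ≈ 2.3 units.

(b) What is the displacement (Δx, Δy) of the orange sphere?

(-1.2, 1.1)

From the two frames, the orange sphere sits at roughly (2.8, 2.1) before and (1.6, 3.2) after.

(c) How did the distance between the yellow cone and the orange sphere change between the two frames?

-2.8

The distance was about 6.6 in the first image and 3.8 in the second, so they moved 2.8 units closer together.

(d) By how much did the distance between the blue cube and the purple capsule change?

-2.0

Before: roughly 3.6 units apart; after: 1.6. That's 2.0 units closer together.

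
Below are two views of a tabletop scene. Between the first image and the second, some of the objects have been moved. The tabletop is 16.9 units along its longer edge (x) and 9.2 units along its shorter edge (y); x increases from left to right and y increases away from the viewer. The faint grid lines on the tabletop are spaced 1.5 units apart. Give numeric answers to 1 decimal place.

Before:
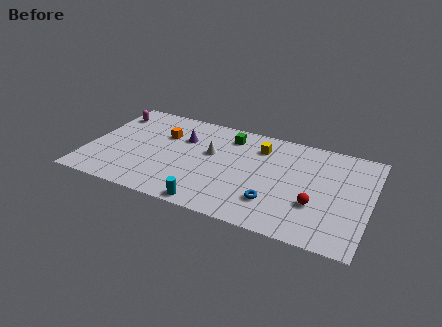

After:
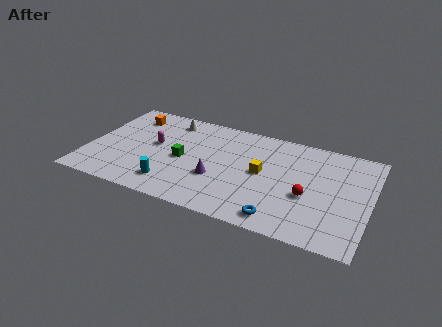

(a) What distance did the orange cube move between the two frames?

2.5

The orange cube was near (4.3, 6.2) before and (2.1, 7.4) after, so it travelled √(2.2² + 1.2²) ≈ 2.5 units.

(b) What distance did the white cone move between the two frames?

3.6

From (7.3, 5.5) to (4.5, 7.8), the white cone covered √(2.8² + 2.3²) ≈ 3.6 units.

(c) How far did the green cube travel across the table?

4.1

From (8.2, 7.5) to (5.7, 4.3), the green cube covered √(2.5² + 3.2²) ≈ 4.1 units.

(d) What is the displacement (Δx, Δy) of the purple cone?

(2.4, -3.0)

From the two frames, the purple cone sits at roughly (5.5, 6.3) before and (7.9, 3.3) after.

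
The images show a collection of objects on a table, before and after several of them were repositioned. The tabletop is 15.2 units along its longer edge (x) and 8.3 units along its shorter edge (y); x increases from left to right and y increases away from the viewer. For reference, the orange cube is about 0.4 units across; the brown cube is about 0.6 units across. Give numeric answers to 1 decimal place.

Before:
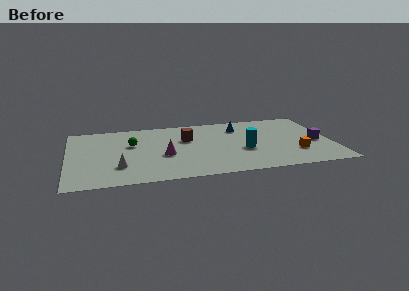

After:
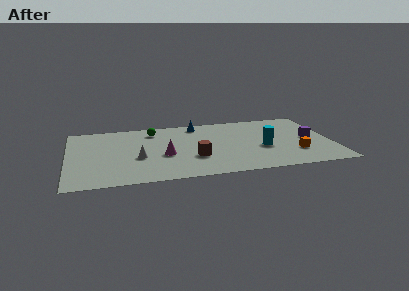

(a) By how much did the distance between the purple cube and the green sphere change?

-1.3

The distance was about 10.7 in the first image and 9.4 in the second, so they moved 1.3 units closer together.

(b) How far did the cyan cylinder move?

1.1

The cyan cylinder was near (10.1, 3.3) before and (11.2, 3.4) after, so it travelled √(1.1² + 0.1²) ≈ 1.1 units.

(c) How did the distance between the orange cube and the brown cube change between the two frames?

-1.0

Before: roughly 6.8 units apart; after: 5.8. That's 1.0 units closer together.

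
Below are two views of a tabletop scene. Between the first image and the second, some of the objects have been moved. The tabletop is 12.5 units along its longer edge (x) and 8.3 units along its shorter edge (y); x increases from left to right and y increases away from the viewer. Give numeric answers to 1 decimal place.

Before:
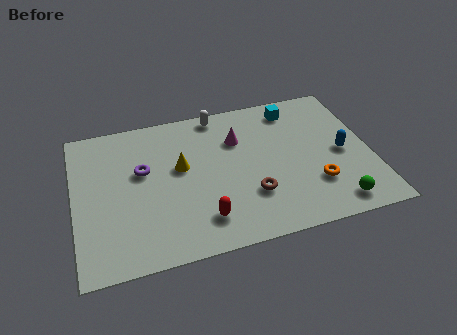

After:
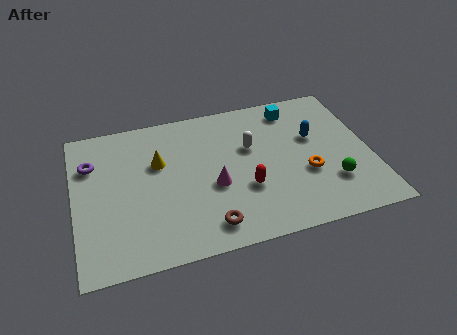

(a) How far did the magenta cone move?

2.7

The magenta cone moved from about (7.0, 5.8) to (5.8, 3.4), a distance of √(1.2² + 2.4²) ≈ 2.7.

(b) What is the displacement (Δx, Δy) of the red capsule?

(1.9, 1.2)

From the two frames, the red capsule sits at roughly (5.2, 1.7) before and (7.1, 2.9) after.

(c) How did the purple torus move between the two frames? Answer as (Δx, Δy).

(-2.1, 0.9)

The purple torus started near (2.9, 5.0) and ended near (0.8, 5.9).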